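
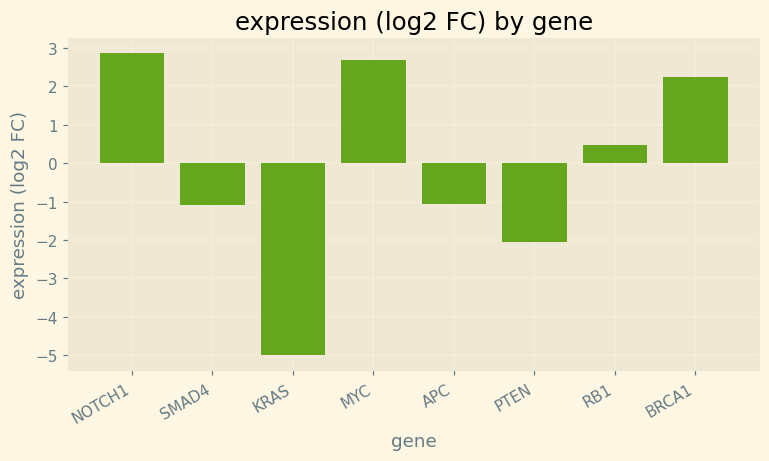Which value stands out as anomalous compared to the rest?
KRAS

KRAS ≈ -5; the rest sit between ≈ -2 and ≈ 3.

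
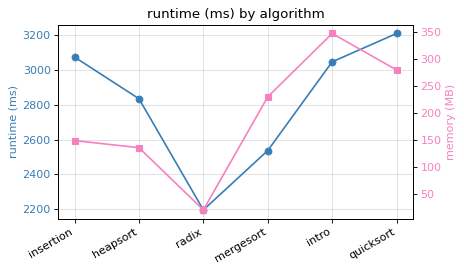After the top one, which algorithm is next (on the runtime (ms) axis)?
insertion

Top 3 (on the runtime (ms) axis): quicksort ≈ 3200, insertion ≈ 3100, intro ≈ 3000.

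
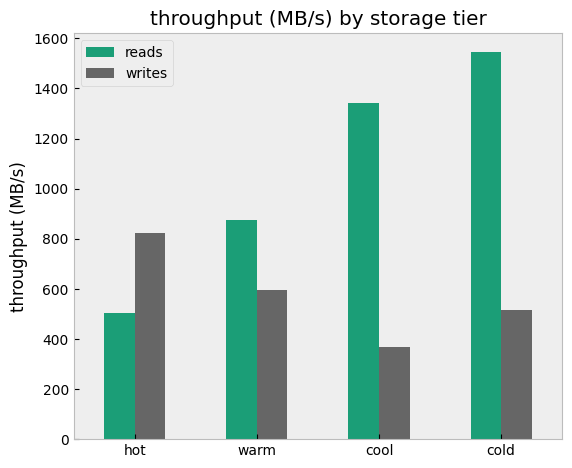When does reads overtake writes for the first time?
hot: reads ≈ 600 vs writes ≈ 800 (not yet); warm: reads ≈ 800 vs writes ≈ 600 (first crossover).

warm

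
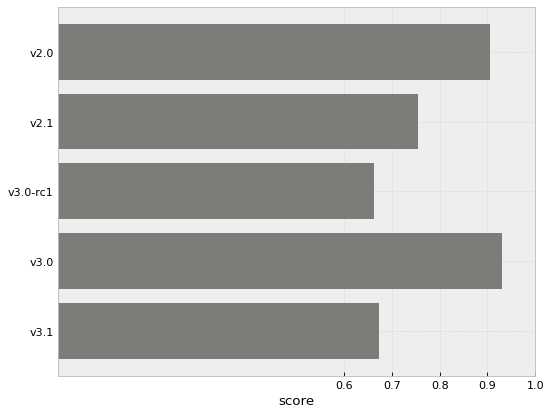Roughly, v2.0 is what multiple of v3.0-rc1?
v2.0 ≈ 0.9, v3.0-rc1 ≈ 0.7; 0.9/0.7 ≈ 1.29.

≈ 1.29×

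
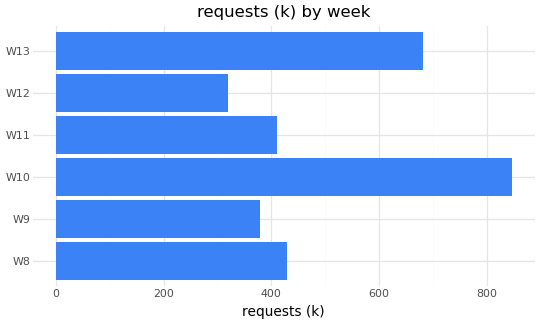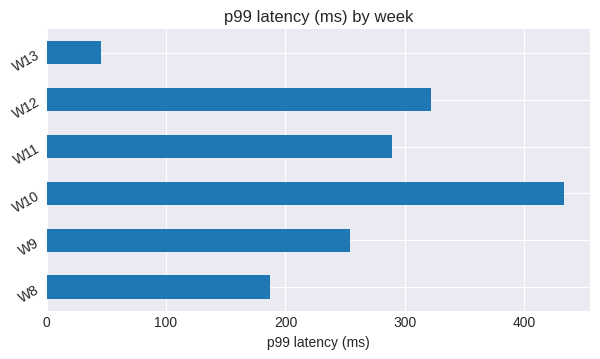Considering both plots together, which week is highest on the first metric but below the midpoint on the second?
Chart 2 median p99 latency (ms) ≈ 250; below-median weeks: W8, W9, W13. Among those, W13 has the highest requests (k) (≈ 700).

W13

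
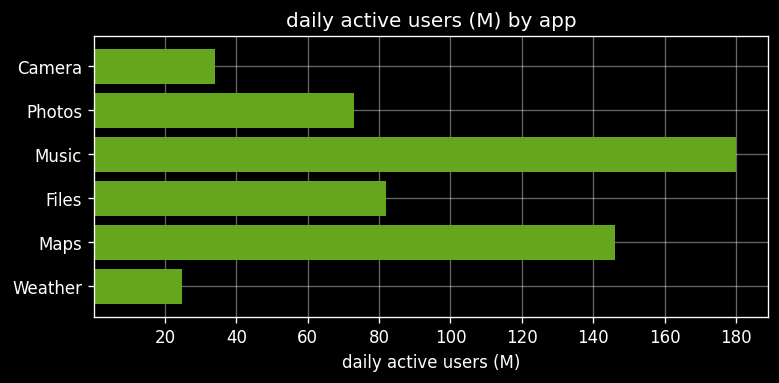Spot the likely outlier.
Music

Music ≈ 180; the rest sit between ≈ 20 and ≈ 140.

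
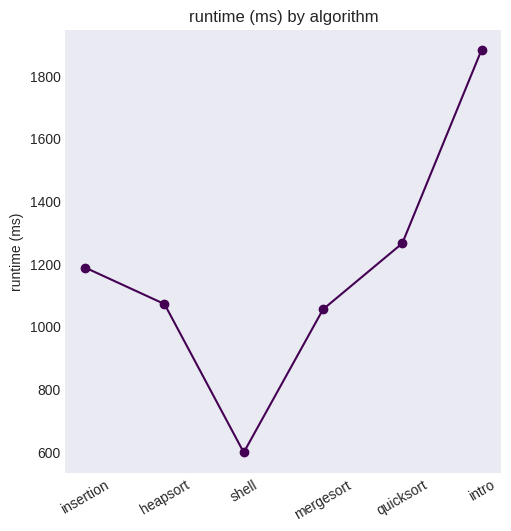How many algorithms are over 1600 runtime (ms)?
1

Above 1600: intro.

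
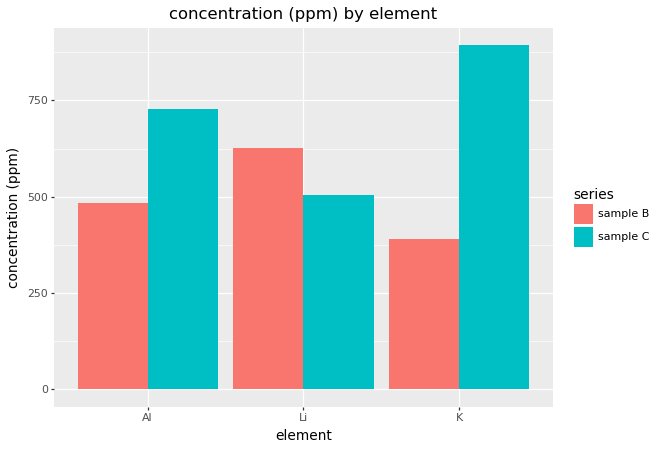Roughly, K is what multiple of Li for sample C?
≈ 1.8×

K ≈ 900, Li ≈ 500; 900/500 ≈ 1.8.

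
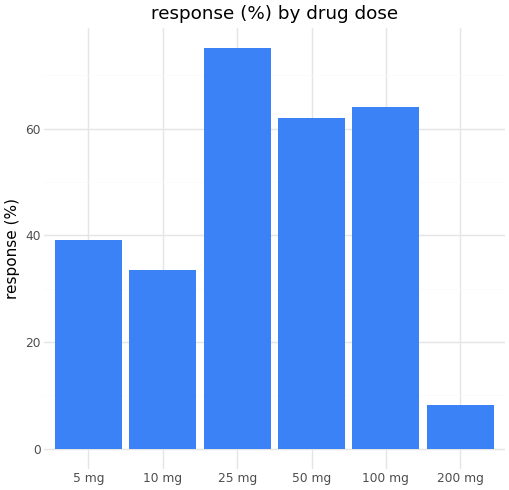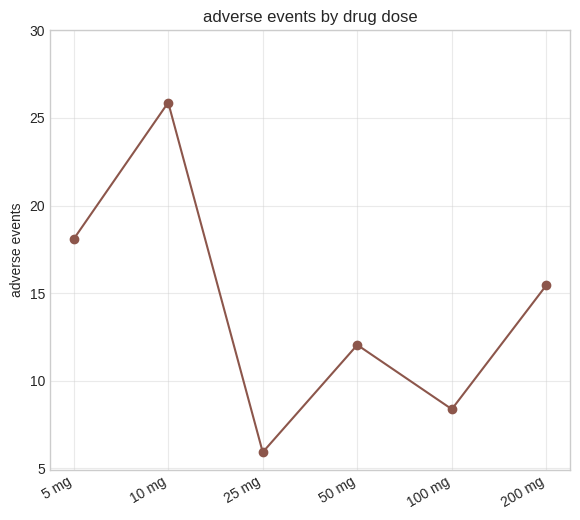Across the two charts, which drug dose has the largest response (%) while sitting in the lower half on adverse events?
25 mg

Chart 2 median adverse events ≈ 15; below-median drug doses: 25 mg, 50 mg, 100 mg. Among those, 25 mg has the highest response (%) (≈ 80).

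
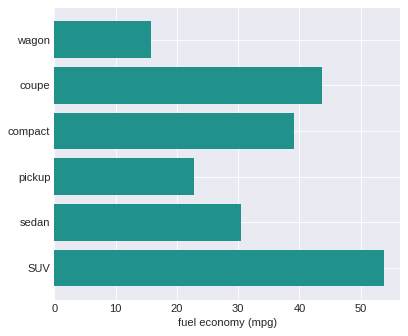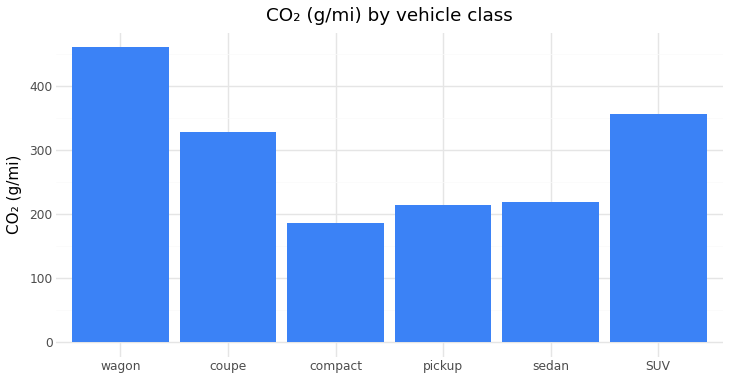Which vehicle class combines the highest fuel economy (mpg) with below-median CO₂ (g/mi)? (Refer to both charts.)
Chart 2 median CO₂ (g/mi) ≈ 250; below-median vehicle classes: compact, pickup, sedan. Among those, compact has the highest fuel economy (mpg) (≈ 40).

compact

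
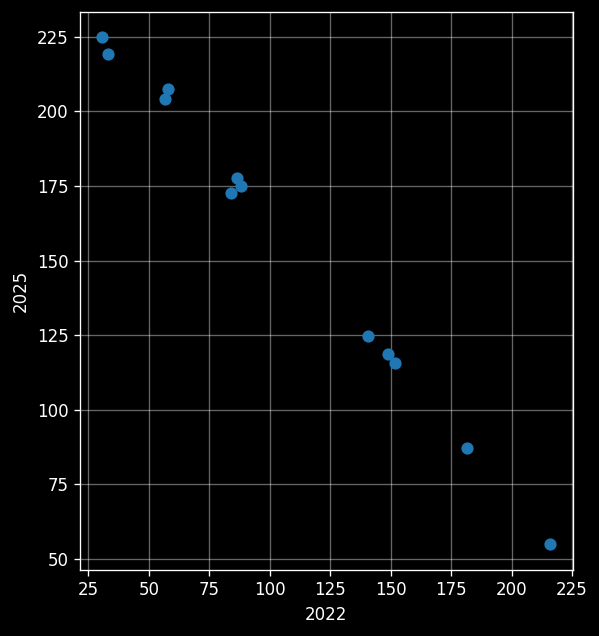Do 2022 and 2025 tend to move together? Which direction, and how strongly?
negative, strong

Points are negatively correlated; strong (|r| ≈ 1.0).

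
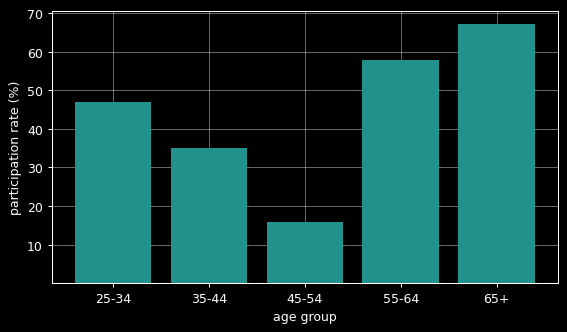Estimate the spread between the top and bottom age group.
Max 65+ ≈ 70, min 45-54 ≈ 20; range ≈ 50.

≈ 50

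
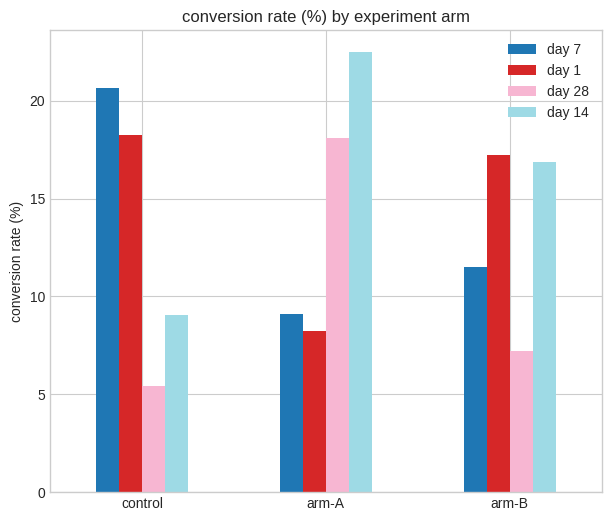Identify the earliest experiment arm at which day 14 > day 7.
arm-A

control: day 14 ≈ 10 vs day 7 ≈ 20 (not yet); arm-A: day 14 ≈ 22 vs day 7 ≈ 10 (first crossover).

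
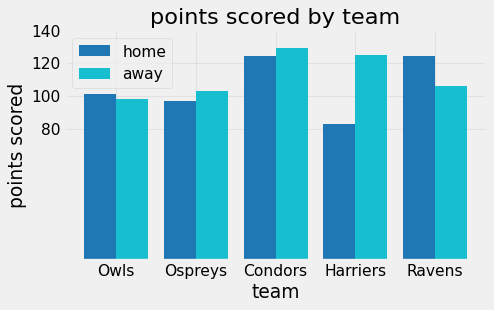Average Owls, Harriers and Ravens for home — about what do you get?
(100 + 80 + 120) / 3 ≈ 100.

≈ 100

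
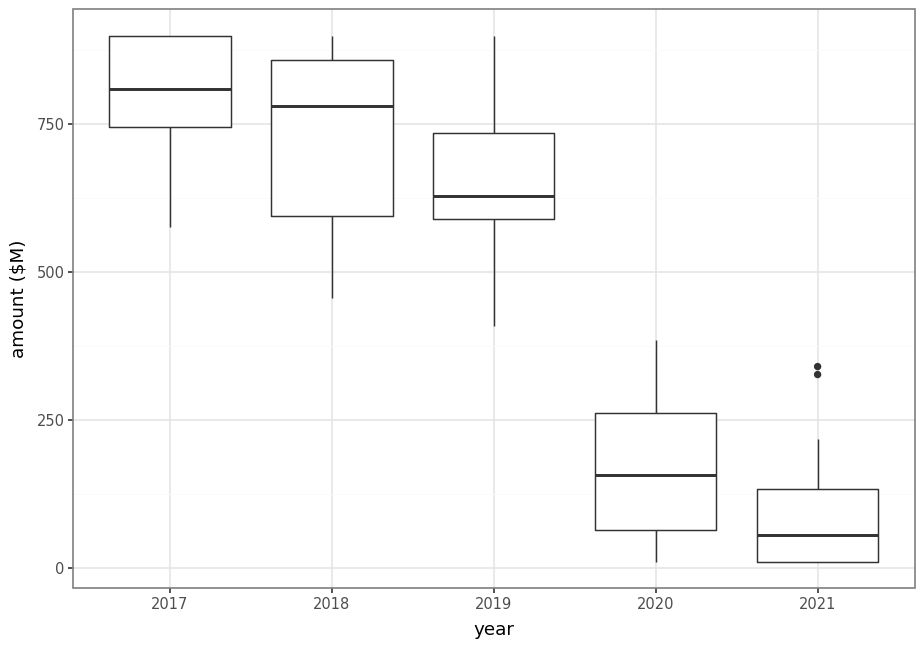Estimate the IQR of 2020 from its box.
Q3 ≈ 300, Q1 ≈ 100; IQR ≈ 200.

≈ 200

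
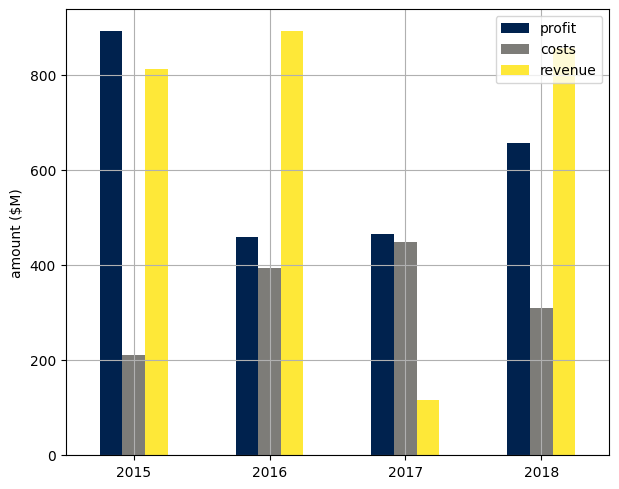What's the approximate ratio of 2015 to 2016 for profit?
2015 ≈ 900, 2016 ≈ 500; 900/500 ≈ 1.8.

≈ 1.8×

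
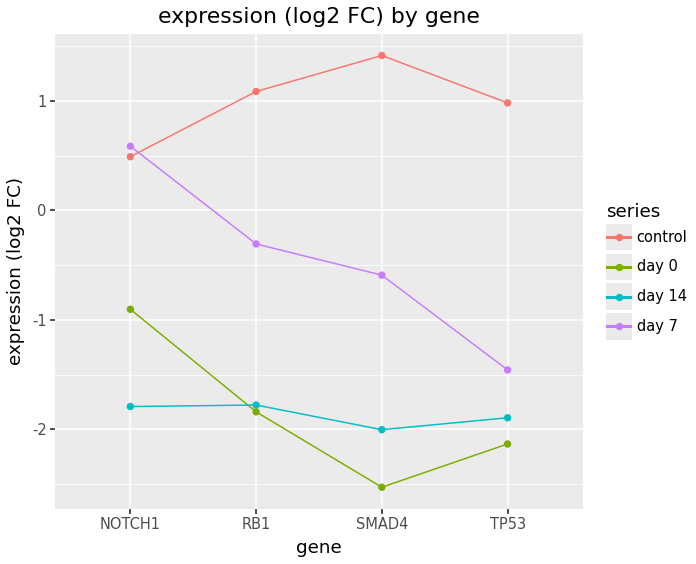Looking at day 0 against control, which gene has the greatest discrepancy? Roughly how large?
SMAD4, ≈ 4.0 log2 FC

SMAD4: day 0 ≈ -2.5, control ≈ 1.5 → gap ≈ 4.0. Next-largest (TP53) is only ≈ 3.0.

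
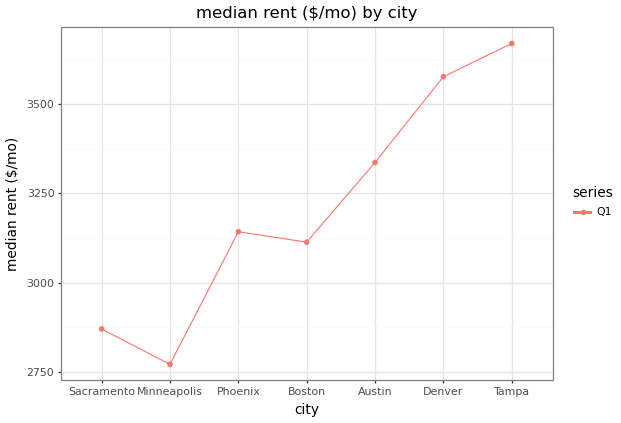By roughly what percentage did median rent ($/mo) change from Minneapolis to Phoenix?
Minneapolis ≈ 2800, Phoenix ≈ 3100; (3100 − 2800) / 2800 ≈ +10.7%.

≈ +10.7%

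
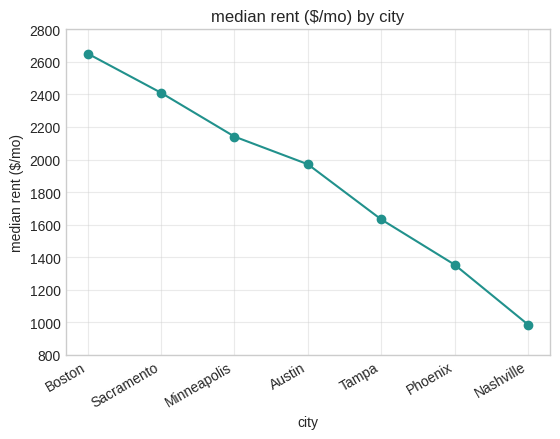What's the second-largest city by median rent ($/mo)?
Top 3: Boston ≈ 2600, Sacramento ≈ 2400, Minneapolis ≈ 2200.

Sacramento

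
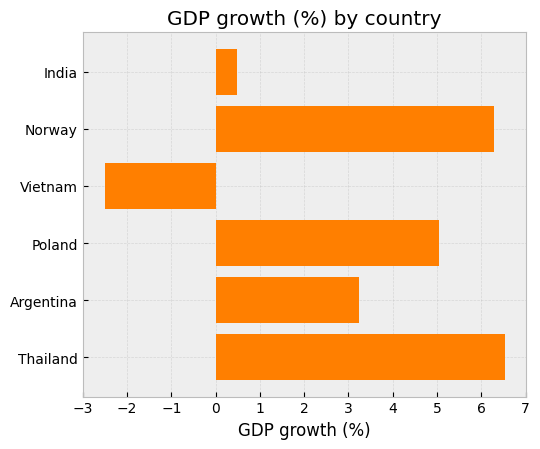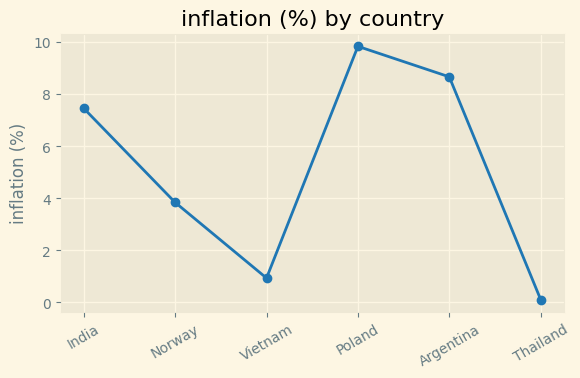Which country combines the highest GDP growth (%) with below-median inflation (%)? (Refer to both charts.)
Chart 2 median inflation (%) ≈ 6; below-median countries: Norway, Vietnam, Thailand. Among those, Thailand has the highest GDP growth (%) (≈ 7).

Thailand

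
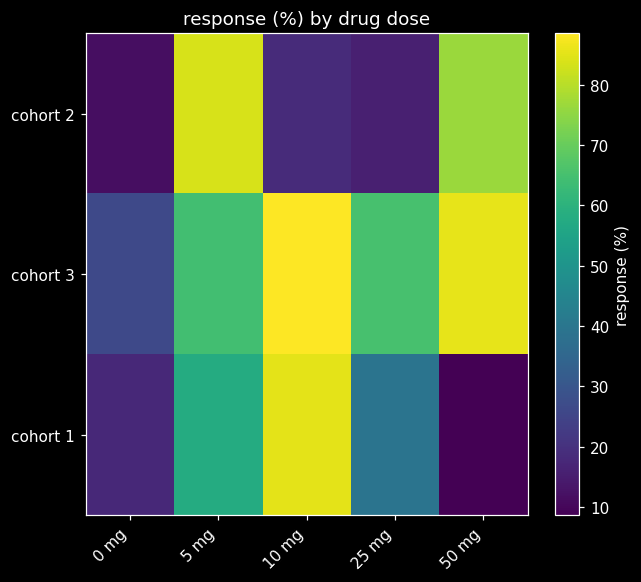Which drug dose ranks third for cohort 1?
Top 4 for cohort 1: 10 mg ≈ 90, 5 mg ≈ 60, 25 mg ≈ 40, 0 mg ≈ 20.

25 mg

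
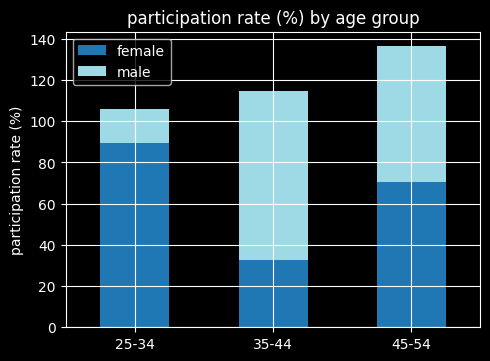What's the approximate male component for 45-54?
male top ≈ 140, bottom ≈ 80; segment ≈ 60.

≈ 60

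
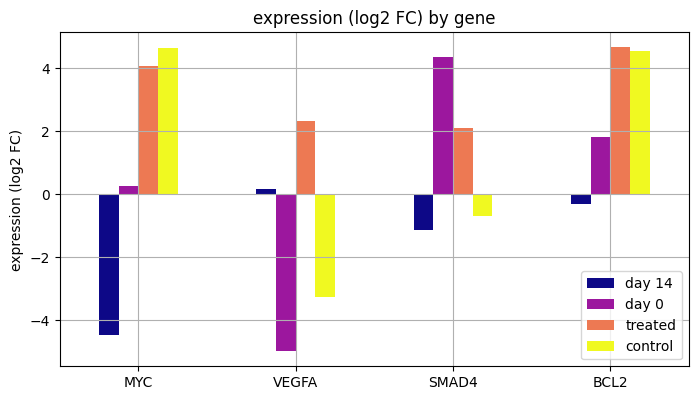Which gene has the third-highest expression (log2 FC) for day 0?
MYC

Top 4 for day 0: SMAD4 ≈ 4, BCL2 ≈ 2, MYC ≈ 0, VEGFA ≈ -5.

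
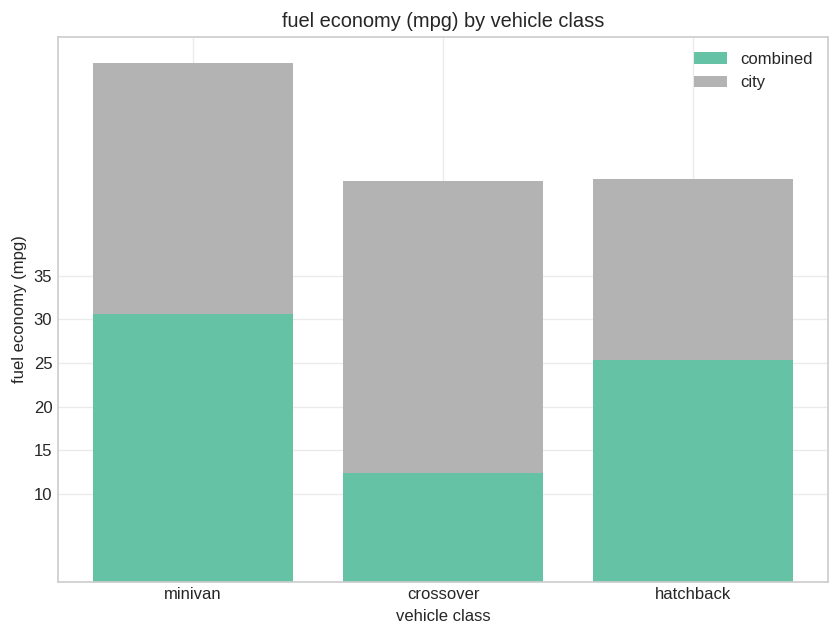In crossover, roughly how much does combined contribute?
≈ 10

combined top ≈ 10, bottom ≈ 0; segment ≈ 10.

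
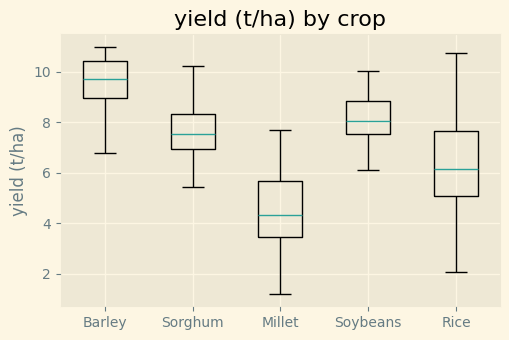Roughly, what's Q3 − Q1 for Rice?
Q3 ≈ 7.5, Q1 ≈ 5.0; IQR ≈ 2.5.

≈ 2.5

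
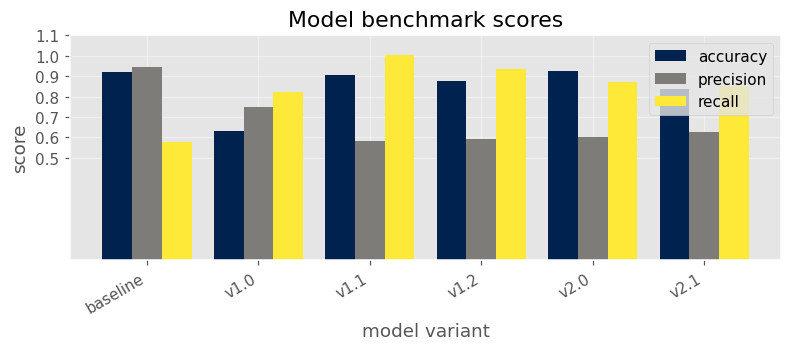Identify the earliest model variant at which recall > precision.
baseline: recall ≈ 0.6 vs precision ≈ 0.9 (not yet); v1.0: recall ≈ 0.8 vs precision ≈ 0.7 (first crossover).

v1.0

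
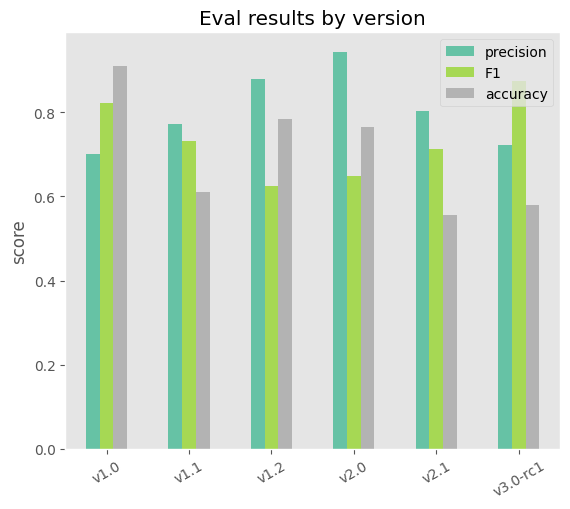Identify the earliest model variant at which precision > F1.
v1.1

v1.0: precision ≈ 0.7 vs F1 ≈ 0.8 (not yet); v1.1: precision ≈ 0.8 vs F1 ≈ 0.7 (first crossover).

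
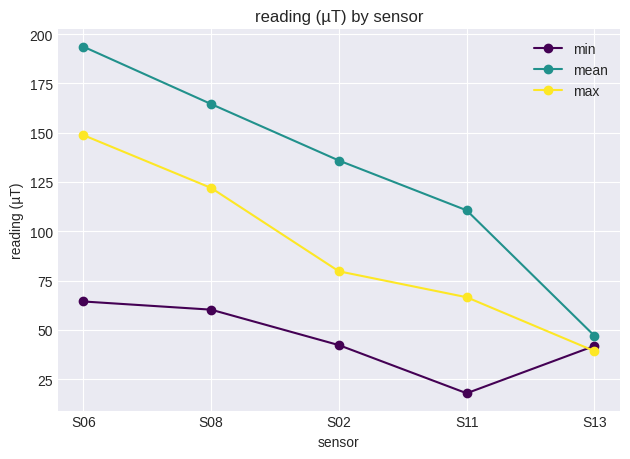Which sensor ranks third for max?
Top 4 for max: S06 ≈ 140, S08 ≈ 120, S02 ≈ 80, S11 ≈ 60.

S02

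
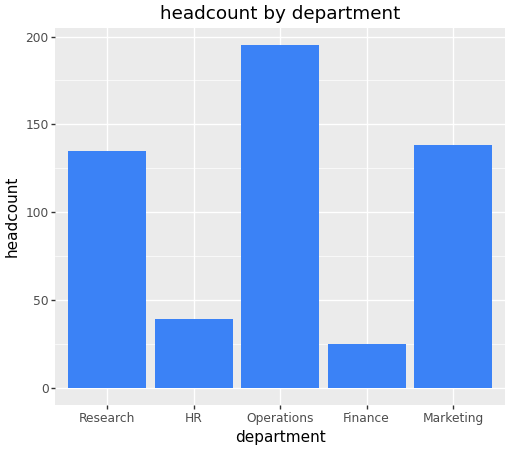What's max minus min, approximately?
Max Operations ≈ 200, min Finance ≈ 20; range ≈ 180.

≈ 180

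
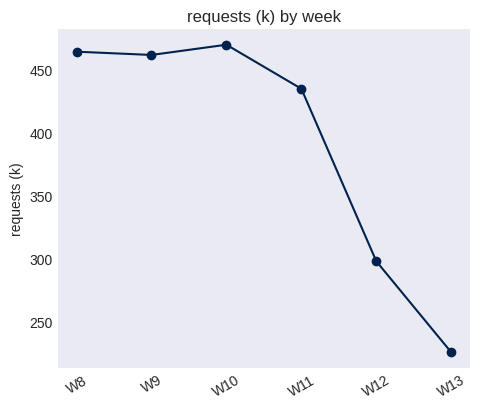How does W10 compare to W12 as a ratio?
≈ 1.58×

W10 ≈ 475, W12 ≈ 300; 475/300 ≈ 1.58.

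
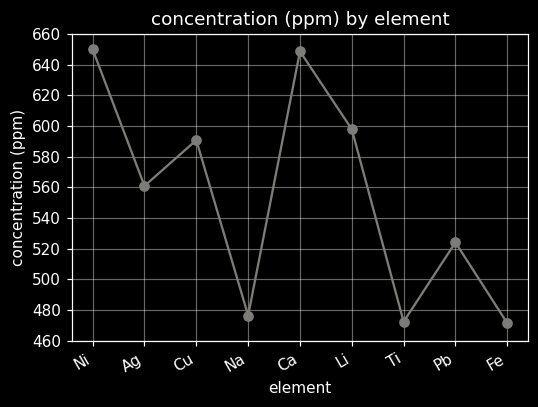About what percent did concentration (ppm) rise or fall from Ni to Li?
Ni ≈ 660, Li ≈ 600; (600 − 660) / 660 ≈ -9.1%.

≈ -9.1%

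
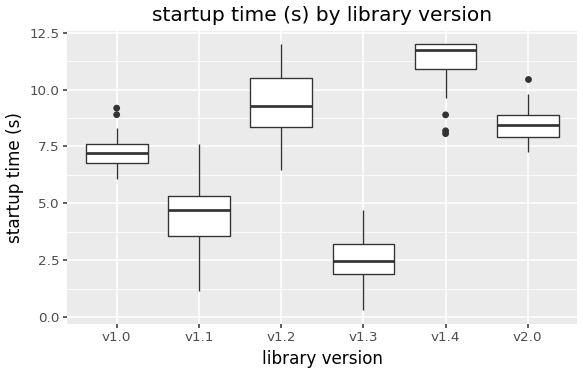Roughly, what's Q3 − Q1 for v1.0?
Q3 ≈ 8, Q1 ≈ 7; IQR ≈ 1.

≈ 1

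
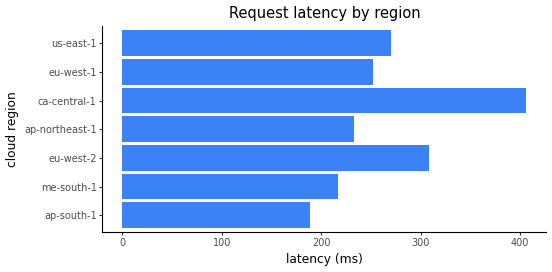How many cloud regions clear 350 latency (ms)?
1

Above 350: ca-central-1.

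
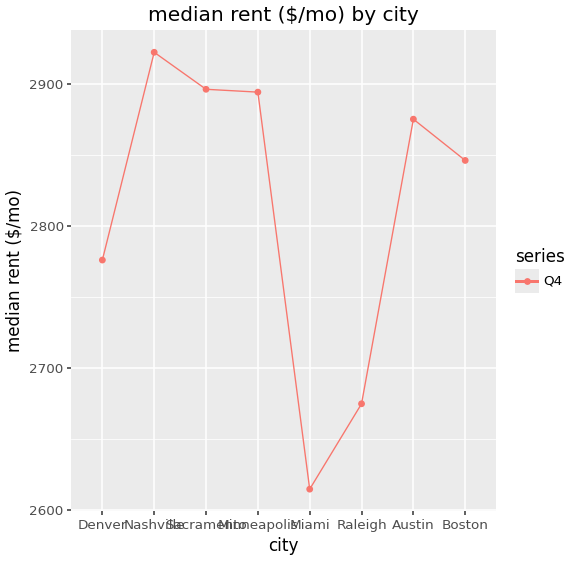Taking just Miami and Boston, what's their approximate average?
(2600 + 2850) / 2 ≈ 2725.

≈ 2725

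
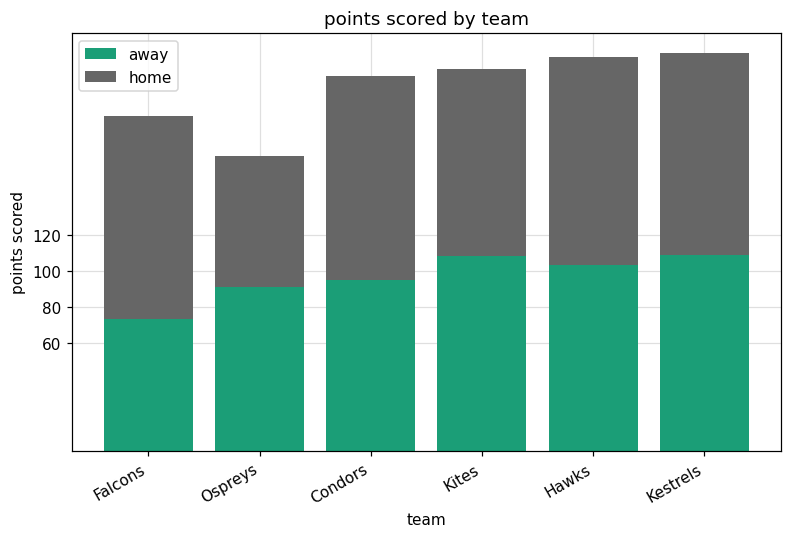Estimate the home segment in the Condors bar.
≈ 100

home top ≈ 200, bottom ≈ 100; segment ≈ 100.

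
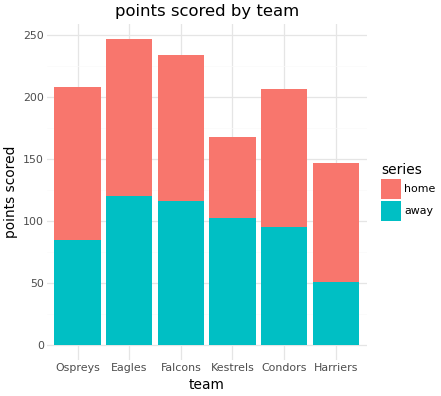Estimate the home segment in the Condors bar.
home top ≈ 200, bottom ≈ 100; segment ≈ 100.

≈ 100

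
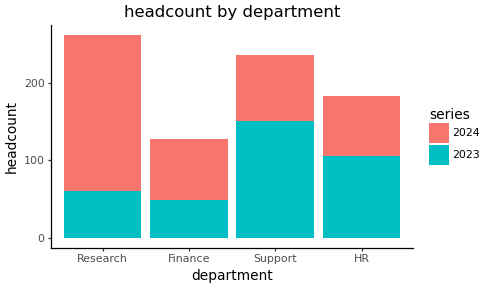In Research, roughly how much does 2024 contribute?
2024 top ≈ 250, bottom ≈ 50; segment ≈ 200.

≈ 200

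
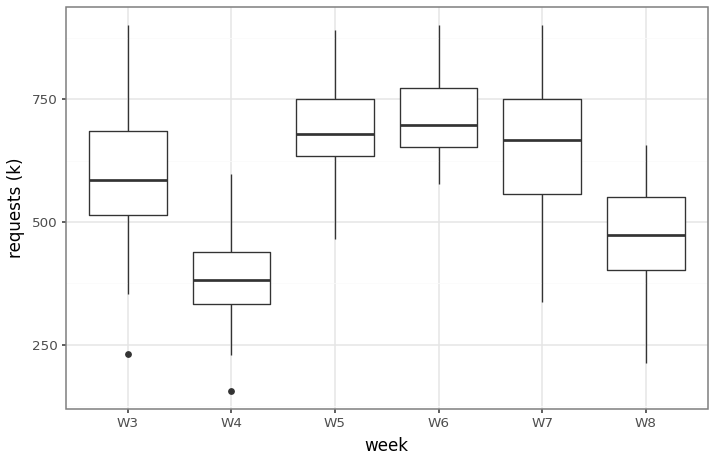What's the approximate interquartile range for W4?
Q3 ≈ 450, Q1 ≈ 350; IQR ≈ 100.

≈ 100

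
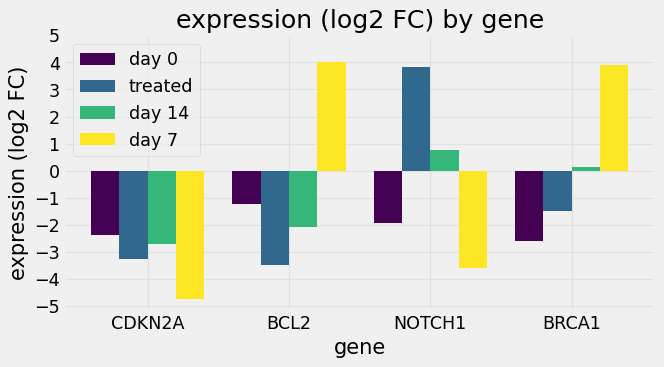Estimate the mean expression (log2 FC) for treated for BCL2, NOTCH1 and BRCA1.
(-3 + 4 + -2) / 3 ≈ 0.

≈ 0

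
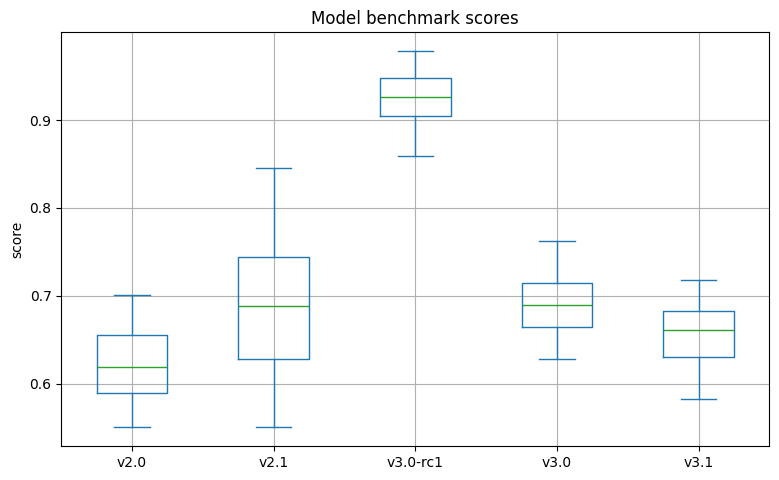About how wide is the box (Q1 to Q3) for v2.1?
Q3 ≈ 0.75, Q1 ≈ 0.65; IQR ≈ 0.10.

≈ 0.10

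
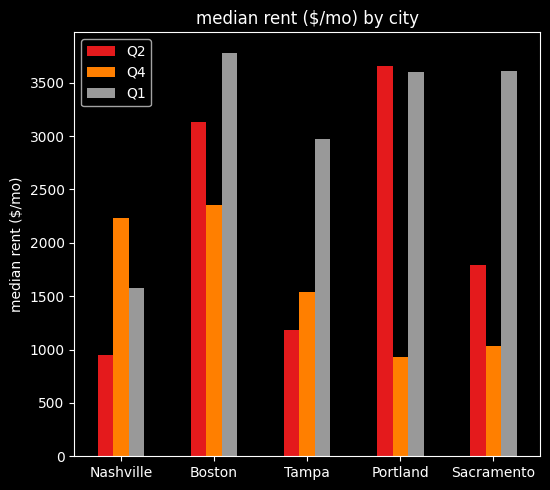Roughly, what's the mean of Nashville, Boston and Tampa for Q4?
≈ 2000

(2000 + 2500 + 1500) / 3 ≈ 2000.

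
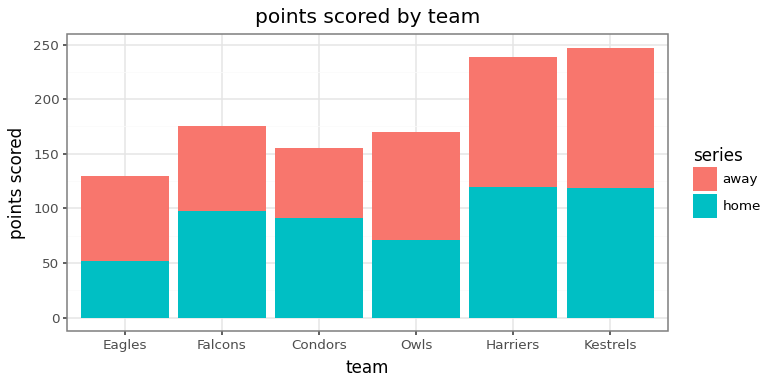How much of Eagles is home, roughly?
≈ 50

home top ≈ 50, bottom ≈ 0; segment ≈ 50.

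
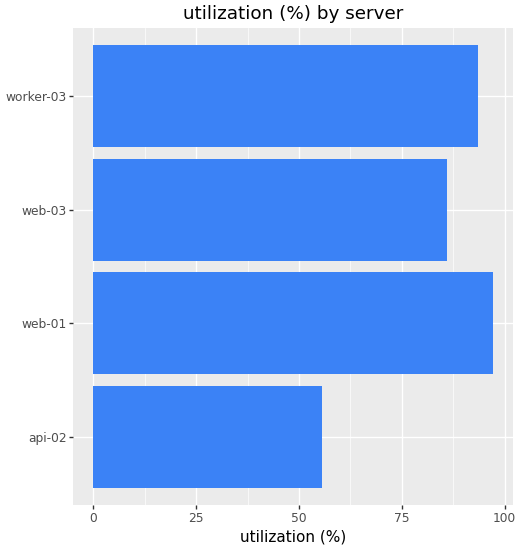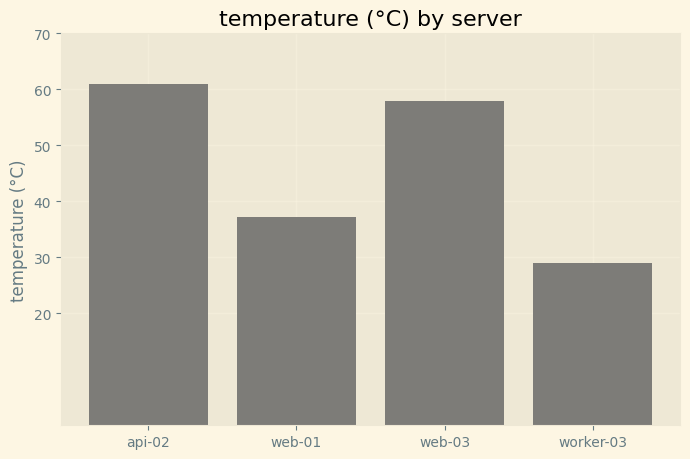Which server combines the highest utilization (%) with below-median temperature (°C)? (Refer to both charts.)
web-01

Chart 2 median temperature (°C) ≈ 50; below-median servers: web-01, worker-03. Among those, web-01 has the highest utilization (%) (≈ 100).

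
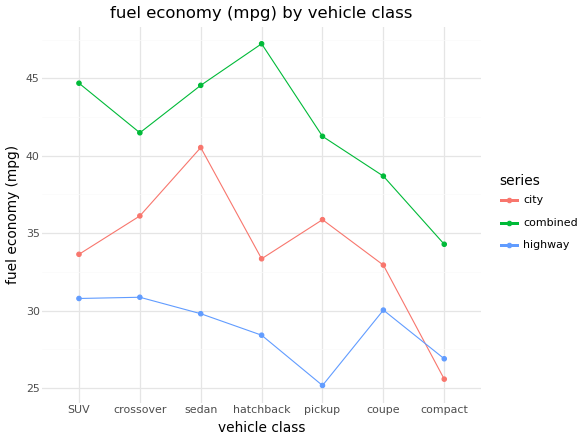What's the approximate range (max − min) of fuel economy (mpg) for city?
≈ 14

Max sedan ≈ 40, min compact ≈ 26; range ≈ 14.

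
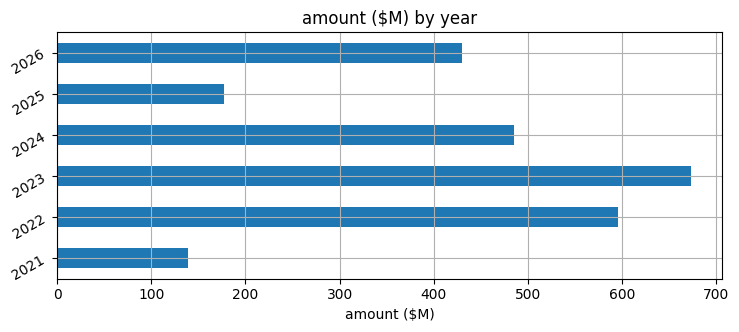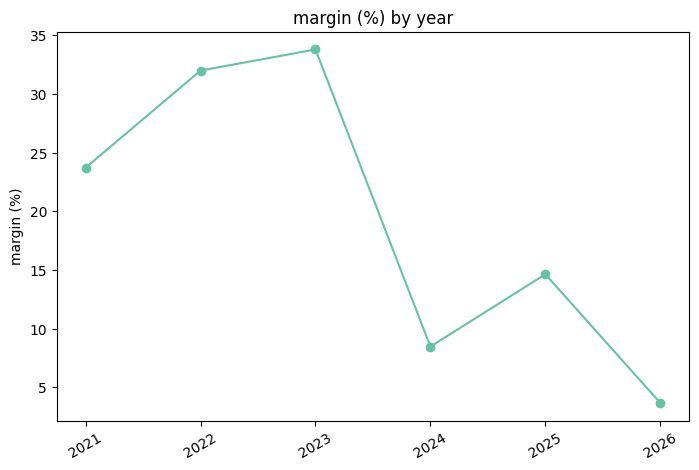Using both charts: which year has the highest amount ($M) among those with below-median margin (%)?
Chart 2 median margin (%) ≈ 20; below-median years: 2024, 2025, 2026. Among those, 2024 has the highest amount ($M) (≈ 500).

2024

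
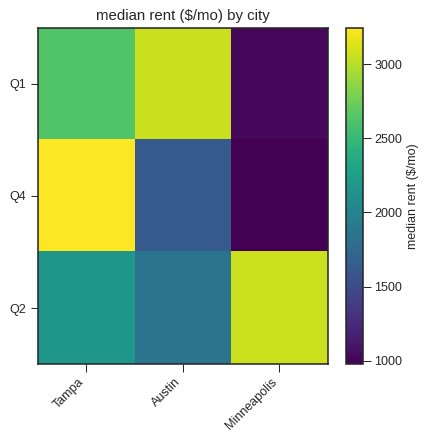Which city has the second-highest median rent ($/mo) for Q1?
Tampa

Top 3 for Q1: Austin ≈ 3000, Tampa ≈ 2600, Minneapolis ≈ 1000.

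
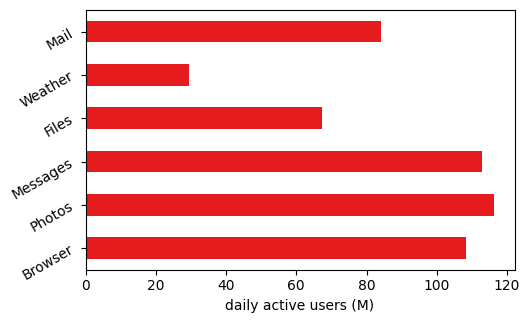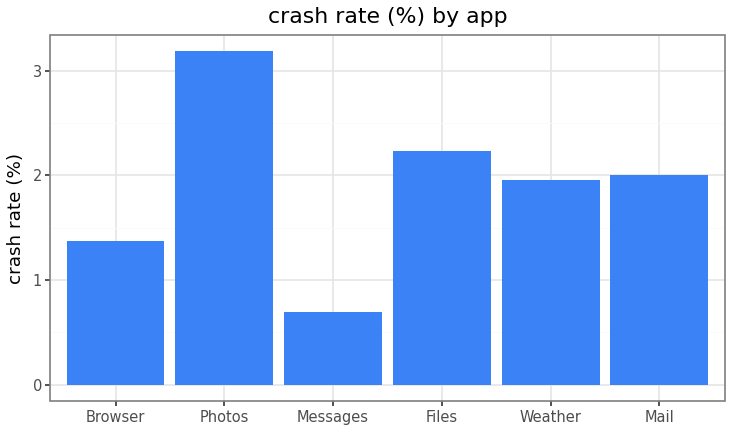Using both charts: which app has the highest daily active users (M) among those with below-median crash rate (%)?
Chart 2 median crash rate (%) ≈ 2; below-median apps: Browser, Messages, Weather. Among those, Messages has the highest daily active users (M) (≈ 120).

Messages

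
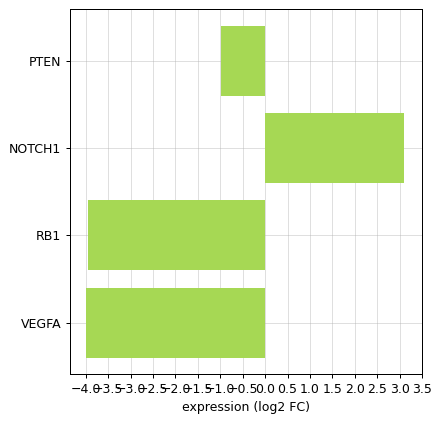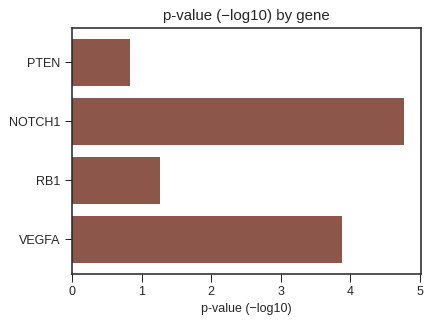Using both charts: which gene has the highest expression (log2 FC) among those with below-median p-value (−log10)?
PTEN

Chart 2 median p-value (−log10) ≈ 2.5; below-median genes: PTEN, RB1. Among those, PTEN has the highest expression (log2 FC) (≈ -1).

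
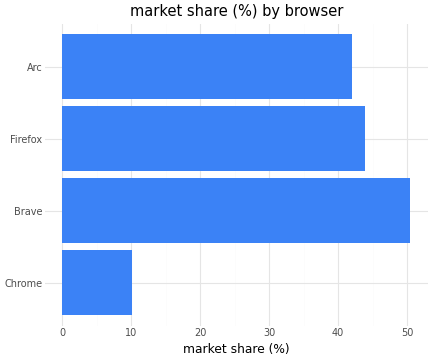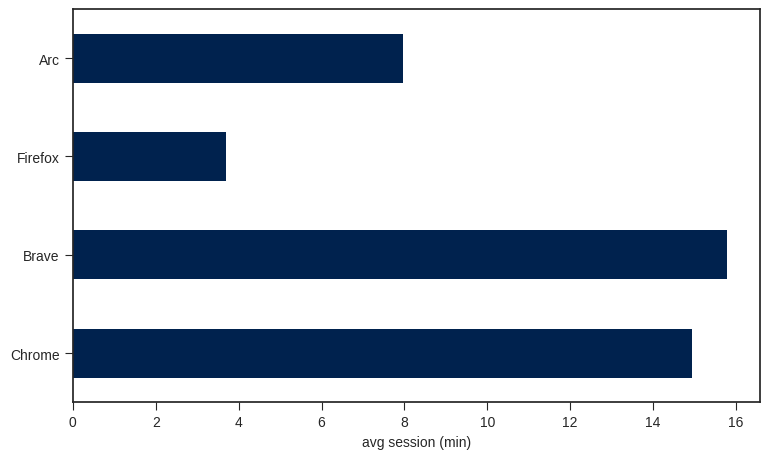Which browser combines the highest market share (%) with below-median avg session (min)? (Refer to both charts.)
Chart 2 median avg session (min) ≈ 12; below-median browsers: Firefox, Arc. Among those, Firefox has the highest market share (%) (≈ 45).

Firefox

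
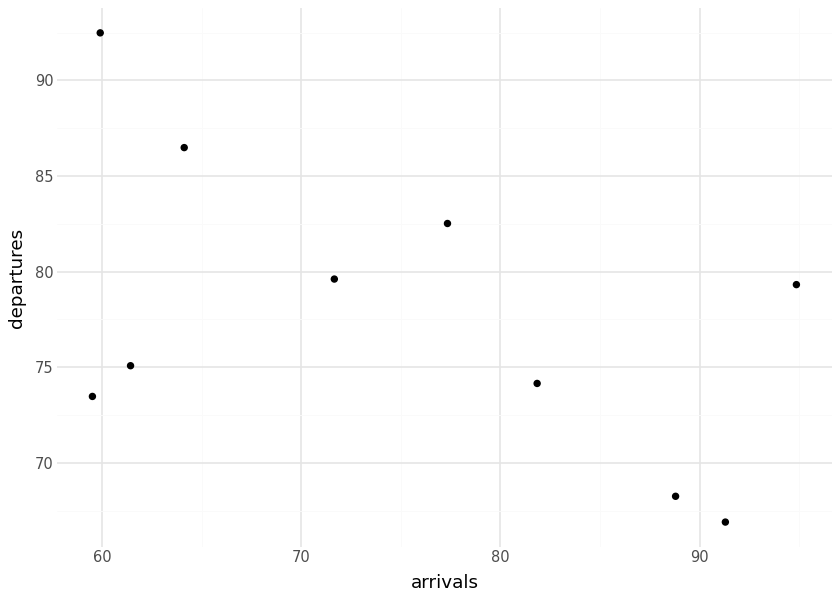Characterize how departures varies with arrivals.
negative, moderate

Points are negatively correlated; moderate (|r| ≈ 0.5).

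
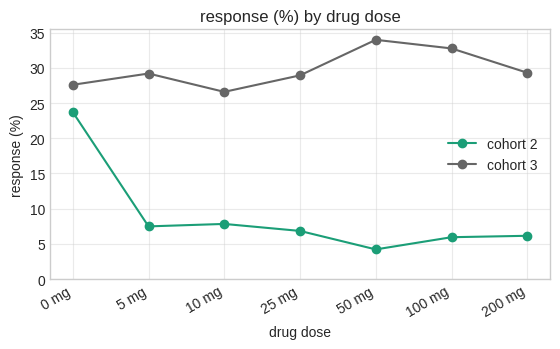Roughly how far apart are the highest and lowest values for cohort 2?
≈ 20

Max 0 mg ≈ 25, min 50 mg ≈ 5; range ≈ 20.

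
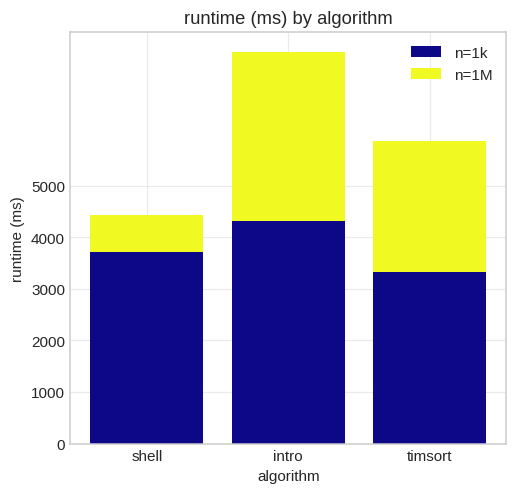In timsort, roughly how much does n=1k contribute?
≈ 3000

n=1k top ≈ 3000, bottom ≈ 0; segment ≈ 3000.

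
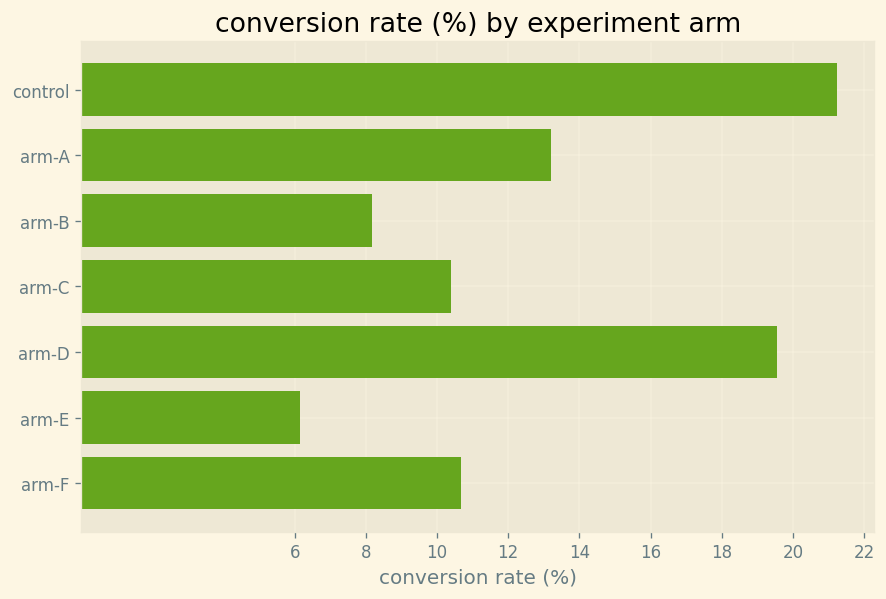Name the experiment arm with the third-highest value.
Top 4: control ≈ 22, arm-D ≈ 20, arm-A ≈ 14, arm-F ≈ 10.

arm-A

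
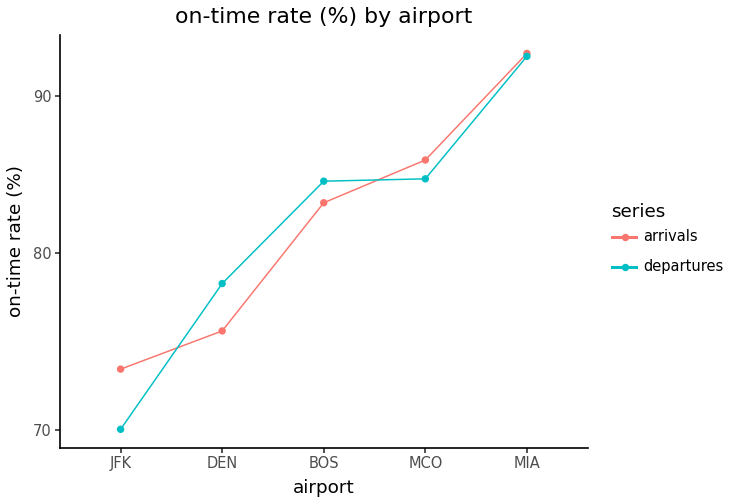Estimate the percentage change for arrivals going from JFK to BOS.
JFK ≈ 74, BOS ≈ 84; (84 − 74) / 74 ≈ +13.5%.

≈ +13.5%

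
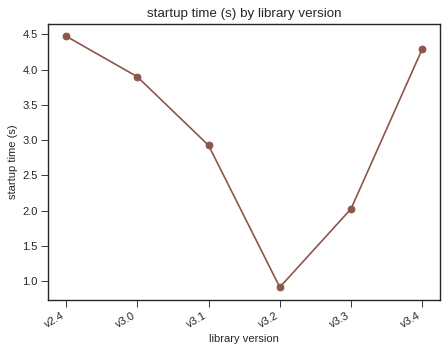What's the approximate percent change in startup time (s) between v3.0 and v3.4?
≈ +12.5%

v3.0 ≈ 4.0, v3.4 ≈ 4.5; (4.5 − 4.0) / 4.0 ≈ +12.5%.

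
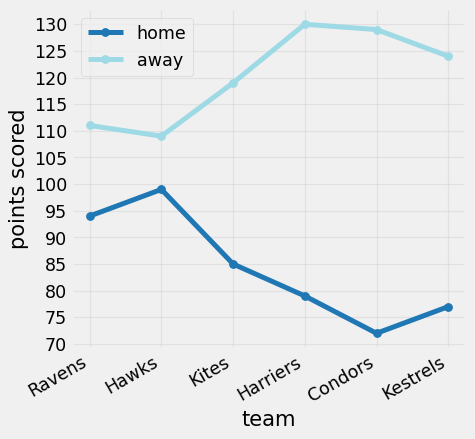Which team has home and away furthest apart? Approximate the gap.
Condors: home ≈ 70, away ≈ 130 → gap ≈ 60. Next-largest (Harriers) is only ≈ 50.

Condors, ≈ 60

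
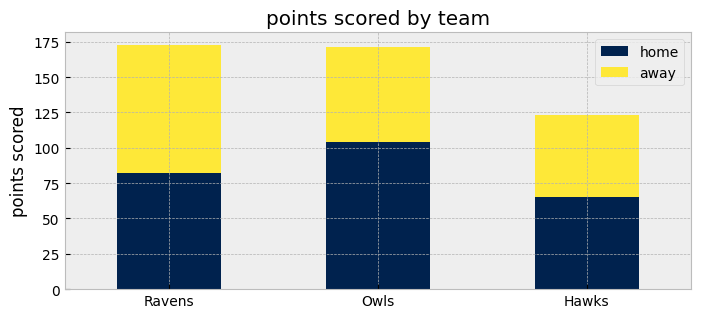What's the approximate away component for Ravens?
away top ≈ 180, bottom ≈ 80; segment ≈ 100.

≈ 100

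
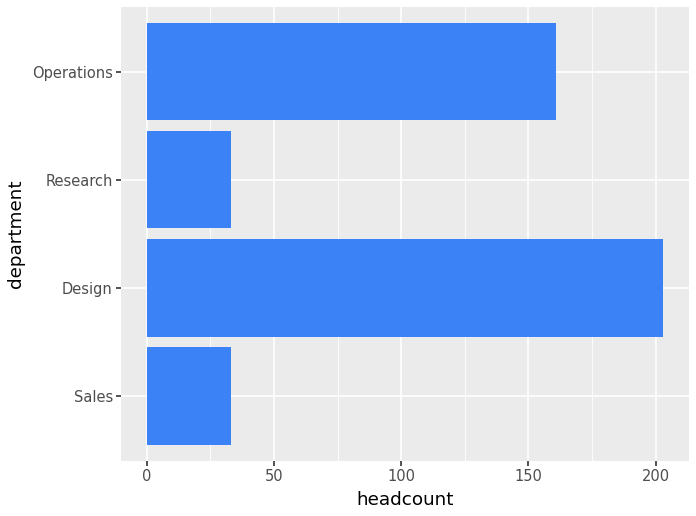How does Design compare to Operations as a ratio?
Design ≈ 200, Operations ≈ 160; 200/160 ≈ 1.25.

≈ 1.25×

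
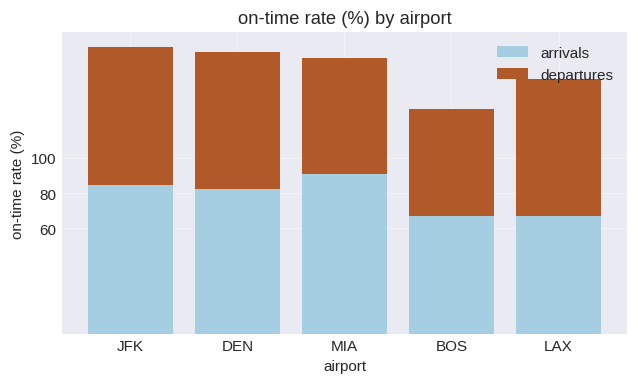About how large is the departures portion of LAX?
departures top ≈ 140, bottom ≈ 60; segment ≈ 80.

≈ 80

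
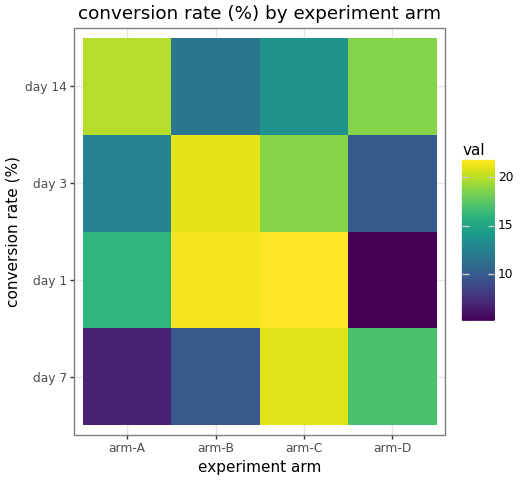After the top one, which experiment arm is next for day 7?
Top 3 for day 7: arm-C ≈ 22, arm-D ≈ 18, arm-B ≈ 10.

arm-D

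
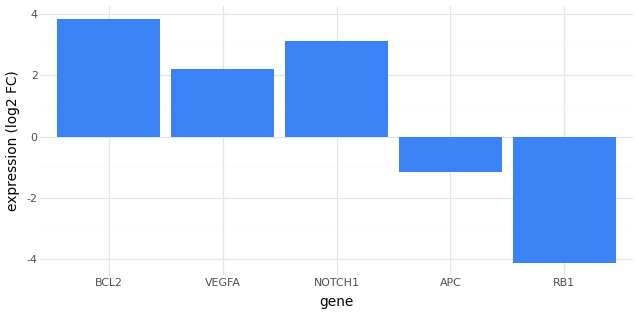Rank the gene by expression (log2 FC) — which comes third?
Top 4: BCL2 ≈ 4, NOTCH1 ≈ 3, VEGFA ≈ 2, APC ≈ -1.

VEGFA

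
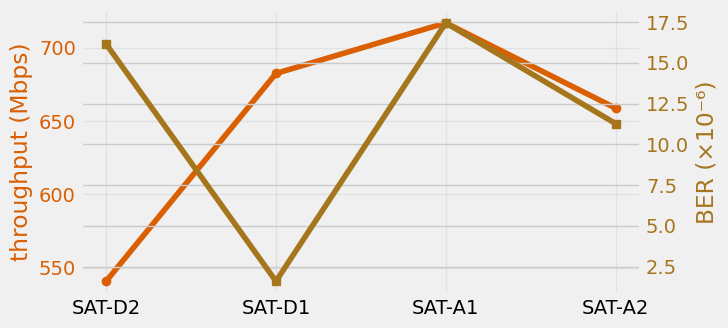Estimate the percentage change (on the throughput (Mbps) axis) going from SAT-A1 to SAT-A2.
≈ -8.3%

SAT-A1 ≈ 720, SAT-A2 ≈ 660; (660 − 720) / 720 ≈ -8.3%.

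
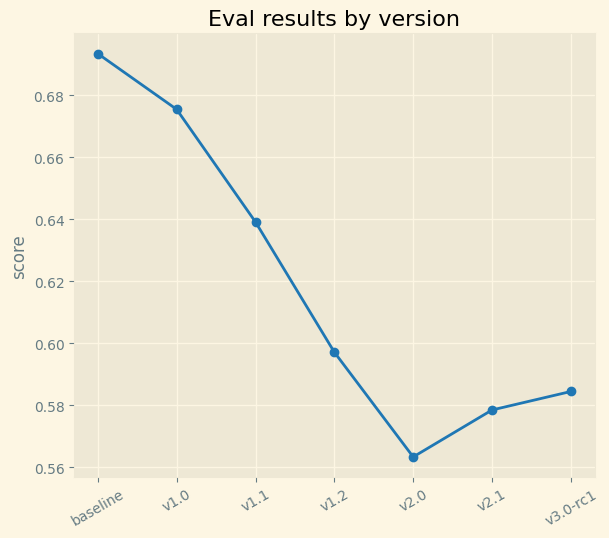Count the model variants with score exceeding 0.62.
Above 0.62: baseline, v1.0, v1.1.

3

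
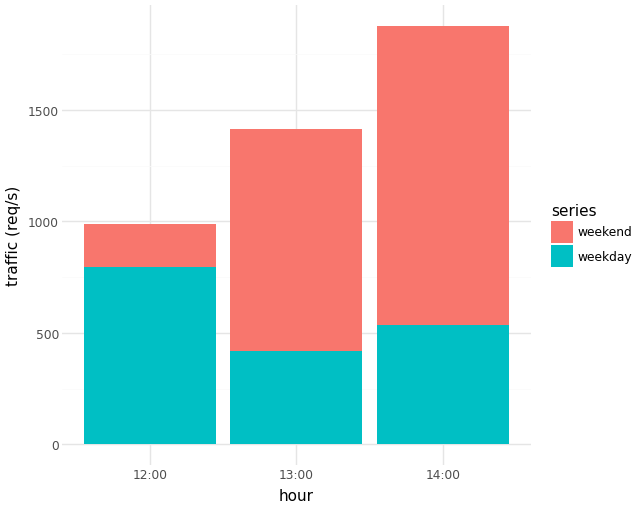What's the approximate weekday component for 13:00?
≈ 400

weekday top ≈ 400, bottom ≈ 0; segment ≈ 400.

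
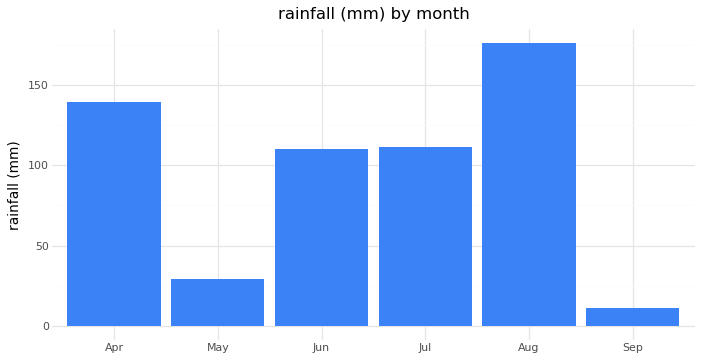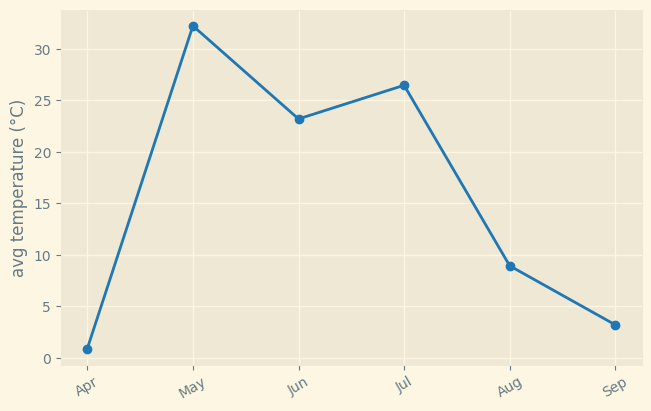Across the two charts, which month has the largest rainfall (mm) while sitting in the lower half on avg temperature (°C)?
Chart 2 median avg temperature (°C) ≈ 15; below-median months: Apr, Aug, Sep. Among those, Aug has the highest rainfall (mm) (≈ 180).

Aug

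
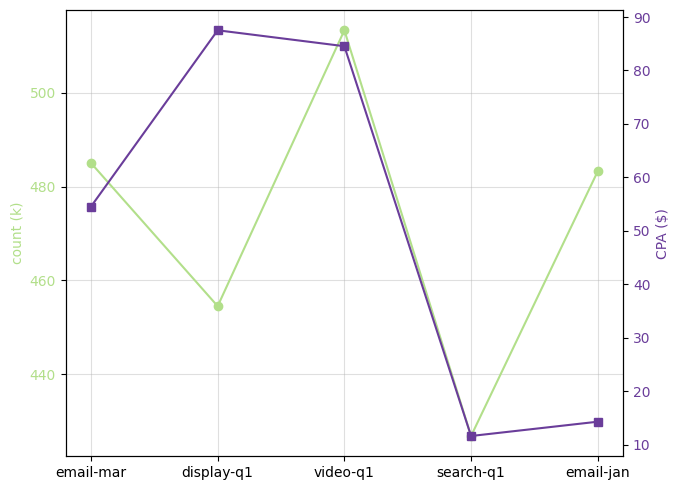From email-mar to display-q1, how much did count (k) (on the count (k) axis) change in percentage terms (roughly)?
email-mar ≈ 490, display-q1 ≈ 450; (450 − 490) / 490 ≈ -8.2%.

≈ -8.2%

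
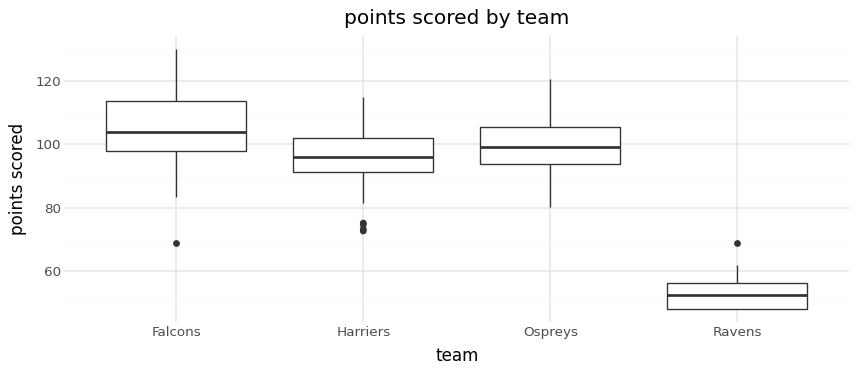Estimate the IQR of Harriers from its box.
≈ 10

Q3 ≈ 100, Q1 ≈ 90; IQR ≈ 10.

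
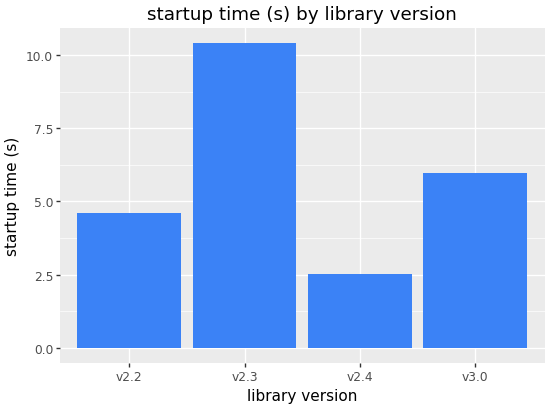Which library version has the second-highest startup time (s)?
Top 3: v2.3 ≈ 10, v3.0 ≈ 6, v2.2 ≈ 5.

v3.0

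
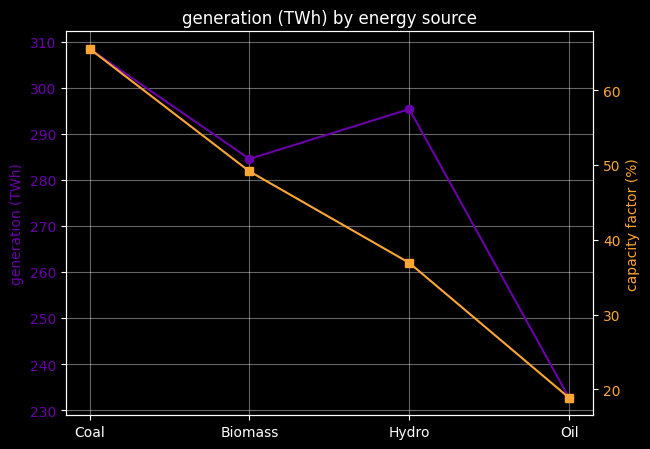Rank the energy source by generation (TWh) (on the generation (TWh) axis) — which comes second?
Hydro

Top 3 (on the generation (TWh) axis): Coal ≈ 310, Hydro ≈ 300, Biomass ≈ 280.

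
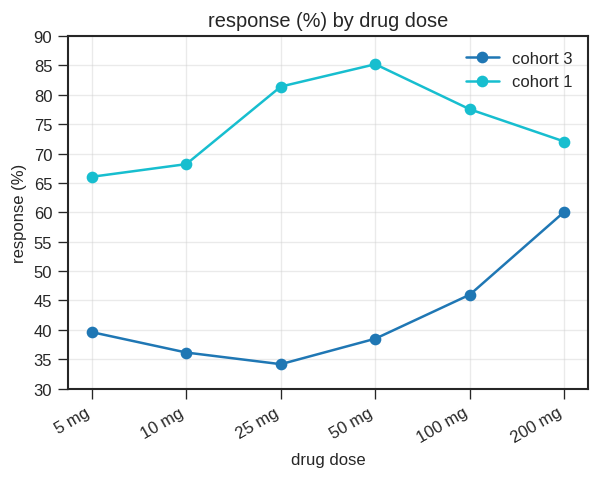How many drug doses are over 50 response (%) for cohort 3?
Above 50: 200 mg.

1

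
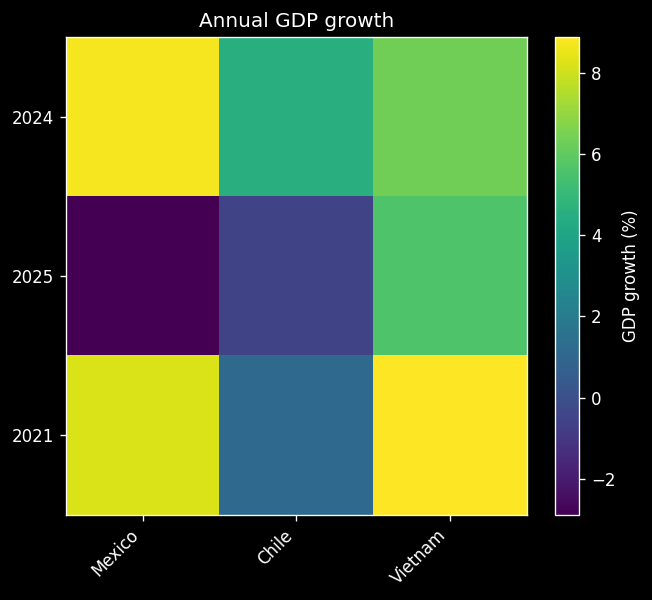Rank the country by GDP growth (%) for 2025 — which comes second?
Chile

Top 3 for 2025: Vietnam ≈ 6, Chile ≈ 0, Mexico ≈ -3.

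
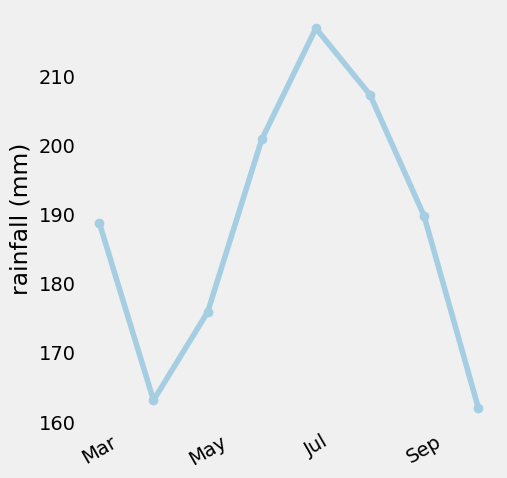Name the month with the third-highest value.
Jun

Top 4: Jul ≈ 215, Aug ≈ 205, Jun ≈ 200, Sep ≈ 190.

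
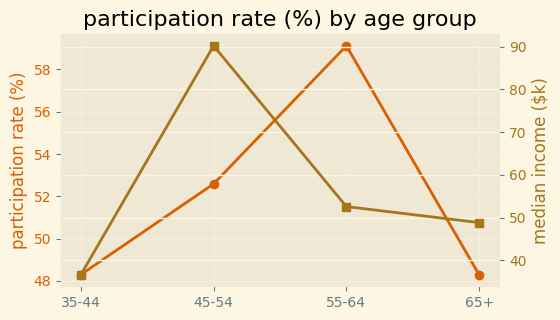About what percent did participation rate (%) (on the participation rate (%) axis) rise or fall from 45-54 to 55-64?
45-54 ≈ 53, 55-64 ≈ 59; (59 − 53) / 53 ≈ +11.3%.

≈ +11.3%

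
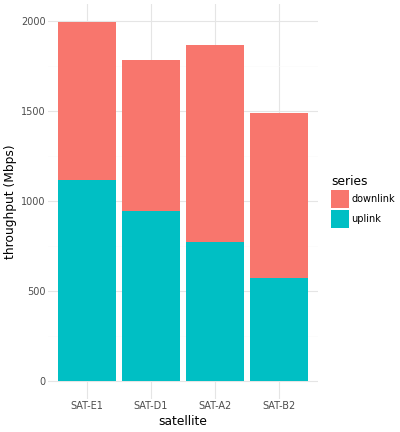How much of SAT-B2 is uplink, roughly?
≈ 600

uplink top ≈ 600, bottom ≈ 0; segment ≈ 600.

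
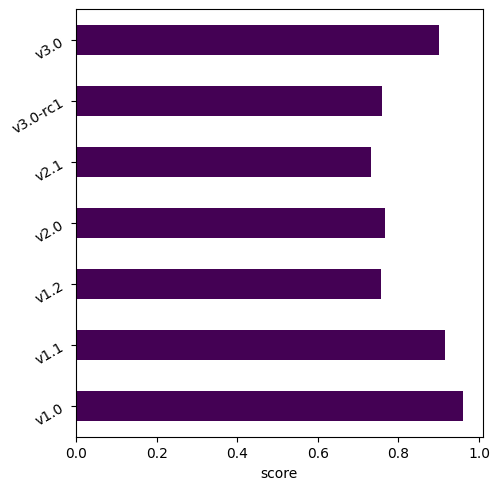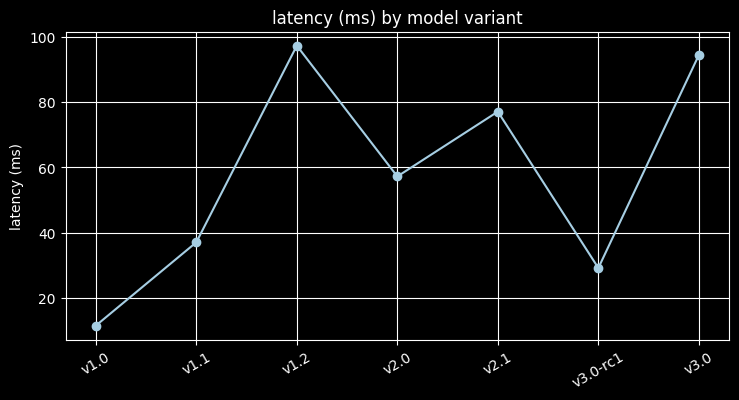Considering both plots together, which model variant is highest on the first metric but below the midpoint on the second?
v1.0

Chart 2 median latency (ms) ≈ 60; below-median model variants: v1.0, v1.1, v3.0-rc1. Among those, v1.0 has the highest score (≈ 1).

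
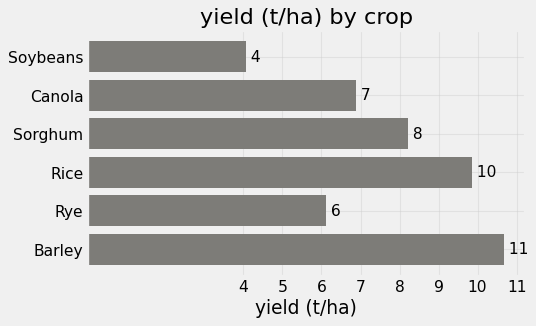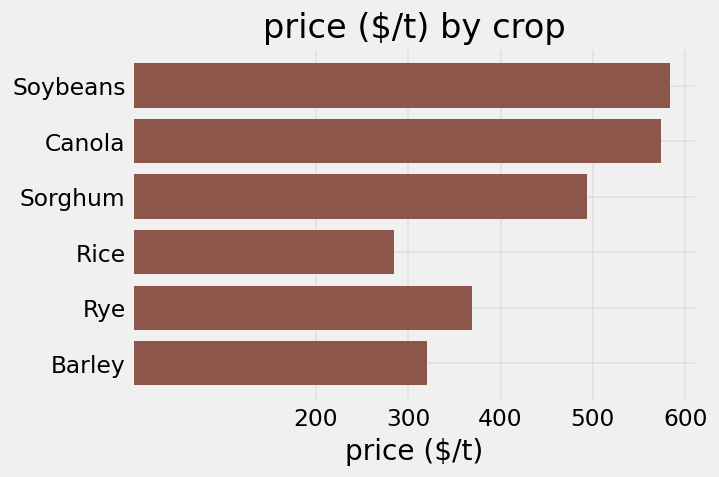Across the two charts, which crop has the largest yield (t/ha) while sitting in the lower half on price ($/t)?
Chart 2 median price ($/t) ≈ 400; below-median crops: Rice, Rye, Barley. Among those, Barley has the highest yield (t/ha) (≈ 11).

Barley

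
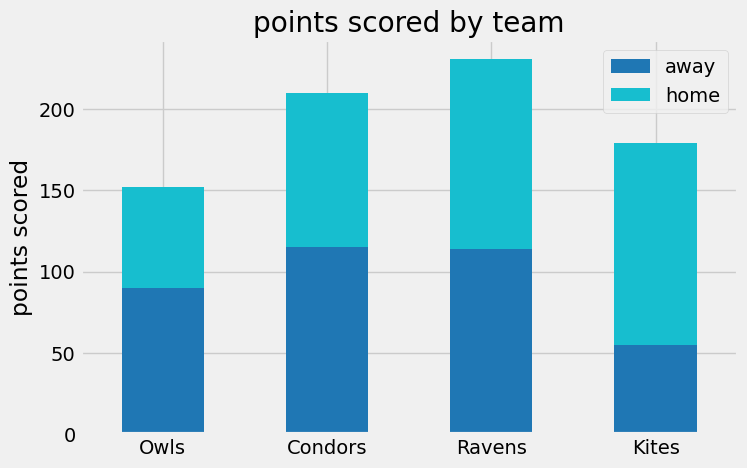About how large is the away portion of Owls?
away top ≈ 80, bottom ≈ 0; segment ≈ 80.

≈ 80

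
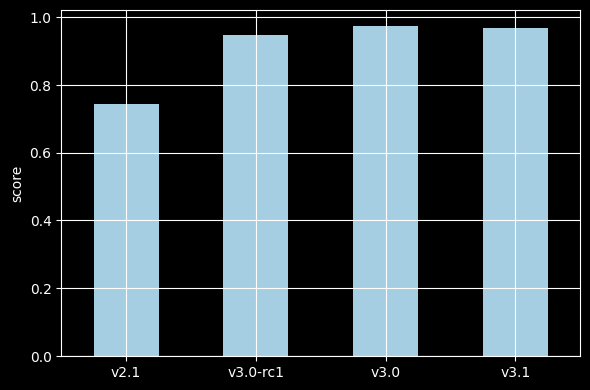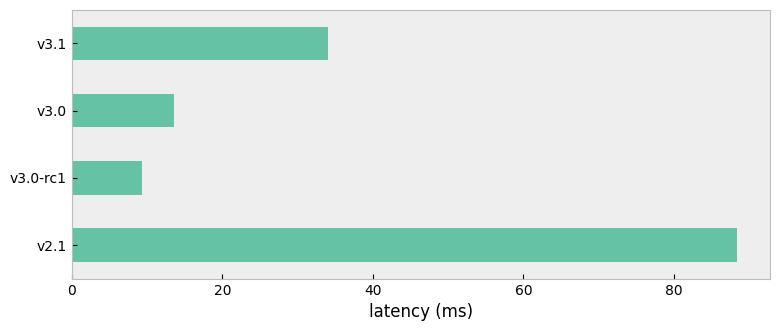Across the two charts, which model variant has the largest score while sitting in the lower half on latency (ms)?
Chart 2 median latency (ms) ≈ 20; below-median model variants: v3.0-rc1, v3.0. Among those, v3.0 has the highest score (≈ 1).

v3.0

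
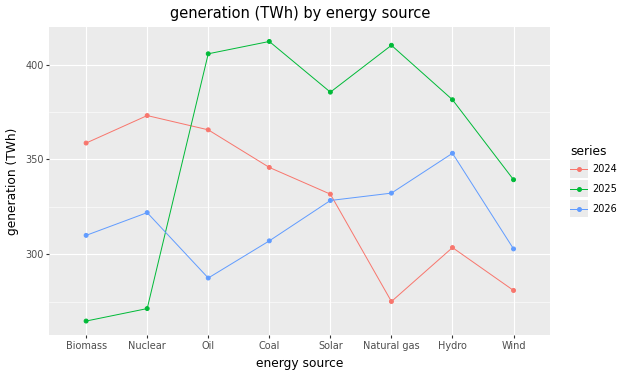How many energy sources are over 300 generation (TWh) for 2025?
Above 300: Oil, Coal, Solar, Natural gas, Hydro, Wind.

6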